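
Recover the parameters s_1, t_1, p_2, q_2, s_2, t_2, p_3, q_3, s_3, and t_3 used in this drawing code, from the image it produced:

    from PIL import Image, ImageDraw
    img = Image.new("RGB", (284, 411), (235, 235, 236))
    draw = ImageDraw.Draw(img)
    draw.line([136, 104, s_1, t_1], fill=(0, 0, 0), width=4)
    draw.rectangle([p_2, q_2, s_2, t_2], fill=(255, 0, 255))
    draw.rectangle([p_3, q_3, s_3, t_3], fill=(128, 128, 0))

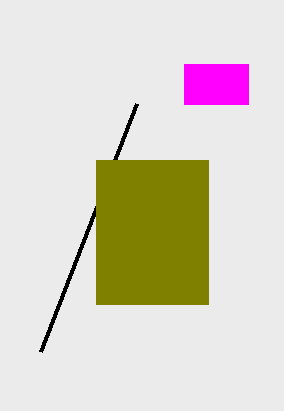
s_1 = 40
t_1 = 352
p_2 = 184
q_2 = 64
s_2 = 248
t_2 = 104
p_3 = 96
q_3 = 160
s_3 = 208
t_3 = 304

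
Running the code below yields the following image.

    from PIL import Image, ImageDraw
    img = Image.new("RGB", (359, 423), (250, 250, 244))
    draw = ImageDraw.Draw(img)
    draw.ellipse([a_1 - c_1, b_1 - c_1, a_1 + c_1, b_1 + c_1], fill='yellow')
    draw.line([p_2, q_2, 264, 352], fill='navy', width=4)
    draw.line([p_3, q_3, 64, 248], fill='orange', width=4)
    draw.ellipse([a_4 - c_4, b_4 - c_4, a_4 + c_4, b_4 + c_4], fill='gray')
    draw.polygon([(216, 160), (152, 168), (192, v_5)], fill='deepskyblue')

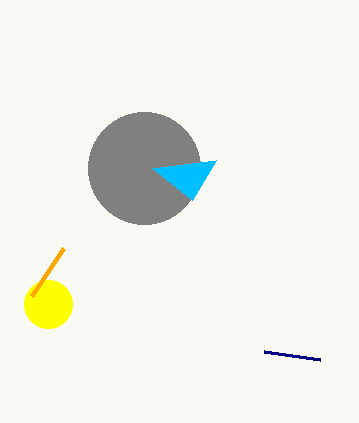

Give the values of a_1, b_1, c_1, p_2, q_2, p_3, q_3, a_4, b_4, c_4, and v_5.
a_1 = 48
b_1 = 304
c_1 = 24
p_2 = 320
q_2 = 360
p_3 = 32
q_3 = 296
a_4 = 144
b_4 = 168
c_4 = 56
v_5 = 200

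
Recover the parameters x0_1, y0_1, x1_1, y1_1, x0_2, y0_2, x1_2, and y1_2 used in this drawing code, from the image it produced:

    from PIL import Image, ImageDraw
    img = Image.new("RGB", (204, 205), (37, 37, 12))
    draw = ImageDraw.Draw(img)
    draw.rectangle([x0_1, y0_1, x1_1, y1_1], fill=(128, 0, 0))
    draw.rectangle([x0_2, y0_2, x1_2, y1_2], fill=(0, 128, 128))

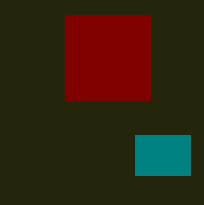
x0_1 = 65; y0_1 = 15; x1_1 = 150; y1_1 = 100; x0_2 = 135; y0_2 = 135; x1_2 = 190; y1_2 = 175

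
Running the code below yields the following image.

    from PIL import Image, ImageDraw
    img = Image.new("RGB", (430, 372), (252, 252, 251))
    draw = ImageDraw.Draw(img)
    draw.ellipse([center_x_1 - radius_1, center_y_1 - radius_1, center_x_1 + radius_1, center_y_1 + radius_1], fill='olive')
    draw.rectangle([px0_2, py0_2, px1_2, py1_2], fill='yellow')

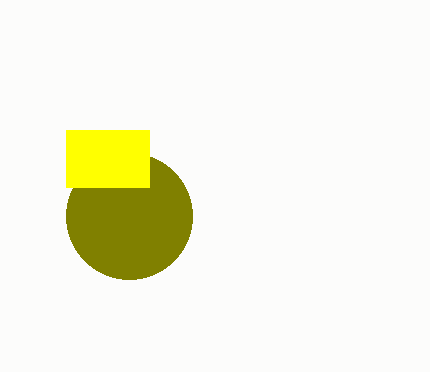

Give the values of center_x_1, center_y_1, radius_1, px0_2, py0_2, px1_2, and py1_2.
center_x_1 = 129; center_y_1 = 216; radius_1 = 63; px0_2 = 66; py0_2 = 130; px1_2 = 149; py1_2 = 187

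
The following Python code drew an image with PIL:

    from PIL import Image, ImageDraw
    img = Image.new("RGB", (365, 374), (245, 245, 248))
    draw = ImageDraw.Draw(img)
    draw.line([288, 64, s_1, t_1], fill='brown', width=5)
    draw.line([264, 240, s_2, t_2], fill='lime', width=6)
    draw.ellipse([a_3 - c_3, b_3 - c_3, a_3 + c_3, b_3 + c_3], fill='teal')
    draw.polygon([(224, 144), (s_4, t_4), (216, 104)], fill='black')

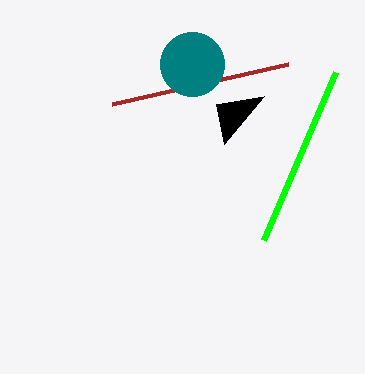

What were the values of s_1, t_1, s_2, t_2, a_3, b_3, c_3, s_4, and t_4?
s_1 = 112
t_1 = 104
s_2 = 336
t_2 = 72
a_3 = 192
b_3 = 64
c_3 = 32
s_4 = 264
t_4 = 96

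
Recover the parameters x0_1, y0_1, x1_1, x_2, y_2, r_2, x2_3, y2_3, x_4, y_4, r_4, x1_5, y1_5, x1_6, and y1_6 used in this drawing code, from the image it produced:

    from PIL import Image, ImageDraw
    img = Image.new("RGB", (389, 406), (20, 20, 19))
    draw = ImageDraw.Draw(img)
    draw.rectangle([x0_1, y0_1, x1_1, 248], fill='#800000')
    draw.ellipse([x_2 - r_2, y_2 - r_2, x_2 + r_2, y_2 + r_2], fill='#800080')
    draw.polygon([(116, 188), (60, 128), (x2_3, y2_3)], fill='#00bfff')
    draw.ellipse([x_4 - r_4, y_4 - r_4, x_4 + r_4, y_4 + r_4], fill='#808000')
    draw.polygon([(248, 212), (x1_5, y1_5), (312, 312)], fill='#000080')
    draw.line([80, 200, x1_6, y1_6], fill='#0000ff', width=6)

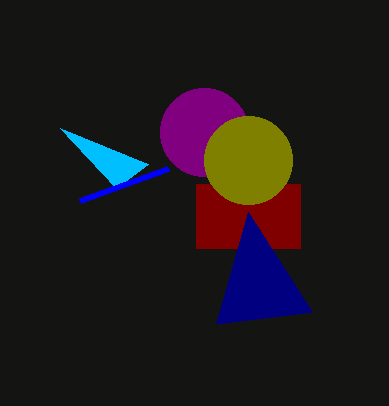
x0_1 = 196
y0_1 = 184
x1_1 = 300
x_2 = 204
y_2 = 132
r_2 = 44
x2_3 = 148
y2_3 = 164
x_4 = 248
y_4 = 160
r_4 = 44
x1_5 = 216
y1_5 = 324
x1_6 = 168
y1_6 = 168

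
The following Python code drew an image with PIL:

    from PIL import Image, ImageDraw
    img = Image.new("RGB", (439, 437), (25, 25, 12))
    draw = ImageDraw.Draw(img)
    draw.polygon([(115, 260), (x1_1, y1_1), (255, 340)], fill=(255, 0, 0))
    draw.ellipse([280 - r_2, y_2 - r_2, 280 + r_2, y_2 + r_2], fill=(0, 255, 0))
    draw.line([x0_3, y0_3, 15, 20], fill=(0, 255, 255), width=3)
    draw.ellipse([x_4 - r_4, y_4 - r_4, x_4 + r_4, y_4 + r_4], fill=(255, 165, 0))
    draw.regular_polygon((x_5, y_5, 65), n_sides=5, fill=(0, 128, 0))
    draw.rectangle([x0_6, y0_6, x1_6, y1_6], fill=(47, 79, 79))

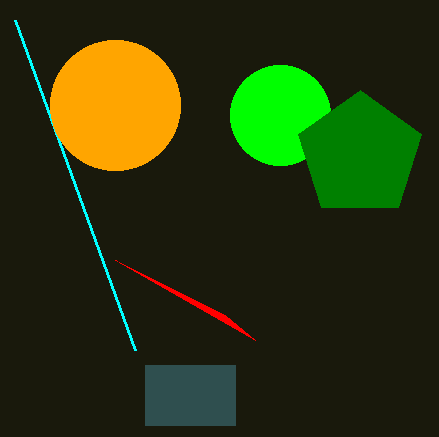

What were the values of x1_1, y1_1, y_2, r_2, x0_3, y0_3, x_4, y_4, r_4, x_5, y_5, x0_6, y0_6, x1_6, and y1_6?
x1_1 = 225
y1_1 = 315
y_2 = 115
r_2 = 50
x0_3 = 135
y0_3 = 350
x_4 = 115
y_4 = 105
r_4 = 65
x_5 = 360
y_5 = 155
x0_6 = 145
y0_6 = 365
x1_6 = 235
y1_6 = 425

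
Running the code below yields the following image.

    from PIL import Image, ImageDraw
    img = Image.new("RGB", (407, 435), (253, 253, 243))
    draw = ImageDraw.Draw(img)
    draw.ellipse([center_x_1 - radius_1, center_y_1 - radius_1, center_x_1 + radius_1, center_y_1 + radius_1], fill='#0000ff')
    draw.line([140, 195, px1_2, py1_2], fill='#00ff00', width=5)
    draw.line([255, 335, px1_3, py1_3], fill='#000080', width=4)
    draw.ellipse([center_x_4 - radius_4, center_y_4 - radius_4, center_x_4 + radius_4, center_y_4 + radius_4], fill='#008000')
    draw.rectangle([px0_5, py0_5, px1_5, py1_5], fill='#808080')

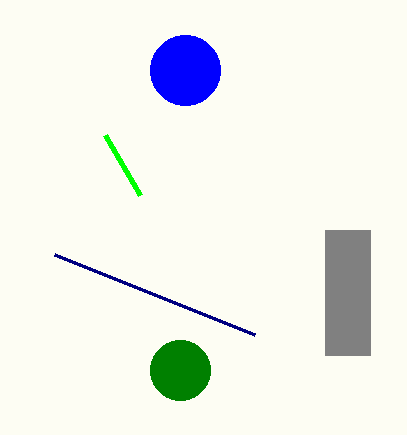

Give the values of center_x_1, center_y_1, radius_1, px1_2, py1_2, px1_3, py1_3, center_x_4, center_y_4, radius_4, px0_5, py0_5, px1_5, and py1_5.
center_x_1 = 185
center_y_1 = 70
radius_1 = 35
px1_2 = 105
py1_2 = 135
px1_3 = 55
py1_3 = 255
center_x_4 = 180
center_y_4 = 370
radius_4 = 30
px0_5 = 325
py0_5 = 230
px1_5 = 370
py1_5 = 355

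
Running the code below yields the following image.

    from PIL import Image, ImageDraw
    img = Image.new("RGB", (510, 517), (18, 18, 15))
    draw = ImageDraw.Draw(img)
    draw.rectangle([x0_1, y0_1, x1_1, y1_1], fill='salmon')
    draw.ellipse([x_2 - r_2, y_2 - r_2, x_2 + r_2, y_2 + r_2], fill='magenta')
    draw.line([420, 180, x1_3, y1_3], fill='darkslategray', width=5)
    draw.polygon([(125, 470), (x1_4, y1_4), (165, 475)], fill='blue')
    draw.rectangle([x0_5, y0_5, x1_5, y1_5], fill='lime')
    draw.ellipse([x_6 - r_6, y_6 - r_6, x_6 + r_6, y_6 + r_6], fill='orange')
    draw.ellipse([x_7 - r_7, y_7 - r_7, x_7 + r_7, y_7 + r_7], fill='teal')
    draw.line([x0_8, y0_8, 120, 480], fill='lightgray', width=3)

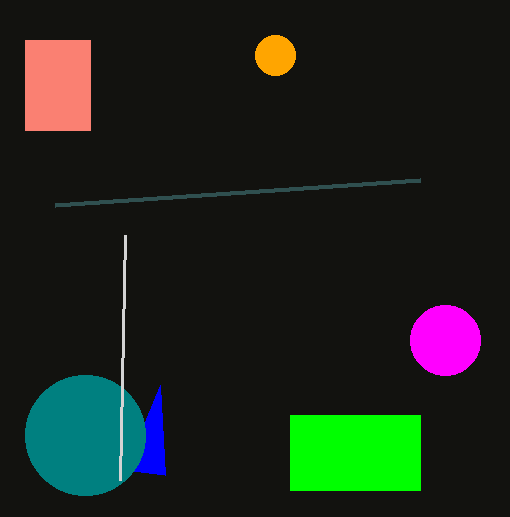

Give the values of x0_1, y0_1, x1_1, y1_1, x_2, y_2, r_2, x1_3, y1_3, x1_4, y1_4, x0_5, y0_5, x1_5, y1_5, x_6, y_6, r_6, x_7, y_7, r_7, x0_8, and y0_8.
x0_1 = 25
y0_1 = 40
x1_1 = 90
y1_1 = 130
x_2 = 445
y_2 = 340
r_2 = 35
x1_3 = 55
y1_3 = 205
x1_4 = 160
y1_4 = 385
x0_5 = 290
y0_5 = 415
x1_5 = 420
y1_5 = 490
x_6 = 275
y_6 = 55
r_6 = 20
x_7 = 85
y_7 = 435
r_7 = 60
x0_8 = 125
y0_8 = 235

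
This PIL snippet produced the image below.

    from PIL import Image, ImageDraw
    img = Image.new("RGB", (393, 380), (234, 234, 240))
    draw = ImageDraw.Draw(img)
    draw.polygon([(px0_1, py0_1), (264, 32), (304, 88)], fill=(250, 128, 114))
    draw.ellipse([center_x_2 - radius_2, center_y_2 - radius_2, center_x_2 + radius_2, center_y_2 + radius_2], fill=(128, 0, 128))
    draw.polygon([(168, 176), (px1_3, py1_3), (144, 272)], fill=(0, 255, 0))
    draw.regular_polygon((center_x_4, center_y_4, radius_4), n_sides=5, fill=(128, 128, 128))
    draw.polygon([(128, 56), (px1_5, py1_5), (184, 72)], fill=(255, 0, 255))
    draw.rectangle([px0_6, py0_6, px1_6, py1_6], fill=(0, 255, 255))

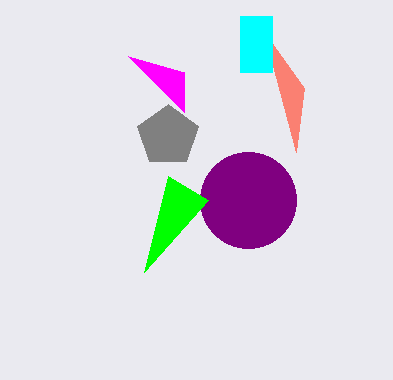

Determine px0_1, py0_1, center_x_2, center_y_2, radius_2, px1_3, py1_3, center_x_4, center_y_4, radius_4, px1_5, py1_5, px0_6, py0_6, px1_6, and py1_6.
px0_1 = 296
py0_1 = 152
center_x_2 = 248
center_y_2 = 200
radius_2 = 48
px1_3 = 208
py1_3 = 200
center_x_4 = 168
center_y_4 = 136
radius_4 = 32
px1_5 = 184
py1_5 = 112
px0_6 = 240
py0_6 = 16
px1_6 = 272
py1_6 = 72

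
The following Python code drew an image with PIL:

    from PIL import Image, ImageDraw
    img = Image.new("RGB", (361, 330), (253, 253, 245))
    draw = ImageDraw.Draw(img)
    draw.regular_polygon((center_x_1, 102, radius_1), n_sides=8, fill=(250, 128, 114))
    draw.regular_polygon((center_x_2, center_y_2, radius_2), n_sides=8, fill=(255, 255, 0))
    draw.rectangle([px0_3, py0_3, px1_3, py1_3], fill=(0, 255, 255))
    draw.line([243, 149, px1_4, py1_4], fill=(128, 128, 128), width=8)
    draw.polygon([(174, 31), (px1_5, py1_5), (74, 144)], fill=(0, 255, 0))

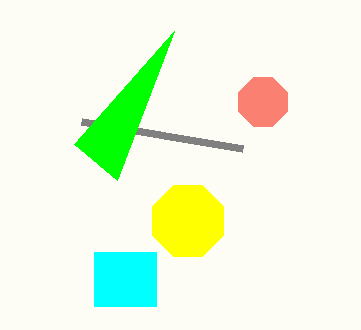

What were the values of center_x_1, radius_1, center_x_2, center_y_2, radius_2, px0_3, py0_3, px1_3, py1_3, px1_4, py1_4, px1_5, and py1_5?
center_x_1 = 263; radius_1 = 26; center_x_2 = 188; center_y_2 = 221; radius_2 = 38; px0_3 = 94; py0_3 = 252; px1_3 = 156; py1_3 = 306; px1_4 = 82; py1_4 = 122; px1_5 = 117; py1_5 = 180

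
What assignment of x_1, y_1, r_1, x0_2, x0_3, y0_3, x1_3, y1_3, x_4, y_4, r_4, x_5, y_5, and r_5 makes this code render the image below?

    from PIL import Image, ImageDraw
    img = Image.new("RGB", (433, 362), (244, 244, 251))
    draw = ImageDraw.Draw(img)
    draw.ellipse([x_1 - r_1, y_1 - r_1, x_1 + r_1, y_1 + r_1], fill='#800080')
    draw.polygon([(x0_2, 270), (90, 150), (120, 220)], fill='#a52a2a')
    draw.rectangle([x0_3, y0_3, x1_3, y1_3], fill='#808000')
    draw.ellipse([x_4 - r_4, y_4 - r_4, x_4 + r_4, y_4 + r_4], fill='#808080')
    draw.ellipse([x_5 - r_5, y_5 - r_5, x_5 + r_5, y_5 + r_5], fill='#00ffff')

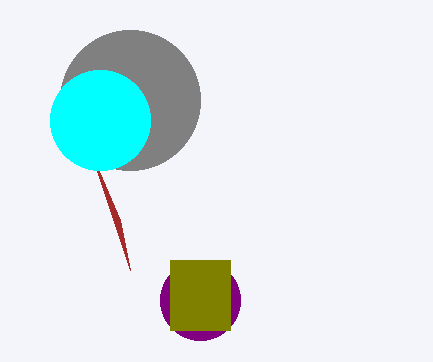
x_1 = 200; y_1 = 300; r_1 = 40; x0_2 = 130; x0_3 = 170; y0_3 = 260; x1_3 = 230; y1_3 = 330; x_4 = 130; y_4 = 100; r_4 = 70; x_5 = 100; y_5 = 120; r_5 = 50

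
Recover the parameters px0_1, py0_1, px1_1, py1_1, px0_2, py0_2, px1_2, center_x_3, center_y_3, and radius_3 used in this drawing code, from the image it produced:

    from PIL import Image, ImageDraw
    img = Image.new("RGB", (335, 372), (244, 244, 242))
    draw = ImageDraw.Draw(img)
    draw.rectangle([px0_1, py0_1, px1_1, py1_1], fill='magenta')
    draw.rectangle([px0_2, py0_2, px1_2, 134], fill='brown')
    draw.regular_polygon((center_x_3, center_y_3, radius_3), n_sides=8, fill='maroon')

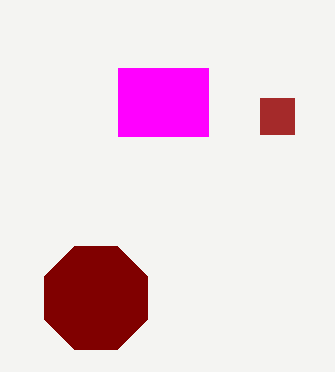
px0_1 = 118, py0_1 = 68, px1_1 = 208, py1_1 = 136, px0_2 = 260, py0_2 = 98, px1_2 = 294, center_x_3 = 96, center_y_3 = 298, radius_3 = 56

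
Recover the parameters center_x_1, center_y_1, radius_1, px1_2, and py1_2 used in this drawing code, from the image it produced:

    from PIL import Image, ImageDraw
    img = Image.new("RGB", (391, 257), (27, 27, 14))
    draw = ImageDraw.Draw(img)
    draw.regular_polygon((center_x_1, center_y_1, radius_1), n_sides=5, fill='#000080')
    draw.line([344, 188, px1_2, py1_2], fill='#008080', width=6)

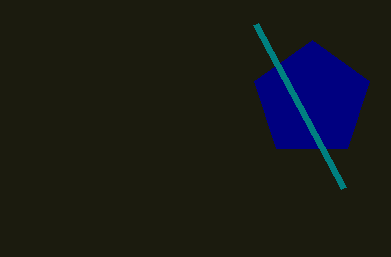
center_x_1 = 312, center_y_1 = 100, radius_1 = 60, px1_2 = 256, py1_2 = 24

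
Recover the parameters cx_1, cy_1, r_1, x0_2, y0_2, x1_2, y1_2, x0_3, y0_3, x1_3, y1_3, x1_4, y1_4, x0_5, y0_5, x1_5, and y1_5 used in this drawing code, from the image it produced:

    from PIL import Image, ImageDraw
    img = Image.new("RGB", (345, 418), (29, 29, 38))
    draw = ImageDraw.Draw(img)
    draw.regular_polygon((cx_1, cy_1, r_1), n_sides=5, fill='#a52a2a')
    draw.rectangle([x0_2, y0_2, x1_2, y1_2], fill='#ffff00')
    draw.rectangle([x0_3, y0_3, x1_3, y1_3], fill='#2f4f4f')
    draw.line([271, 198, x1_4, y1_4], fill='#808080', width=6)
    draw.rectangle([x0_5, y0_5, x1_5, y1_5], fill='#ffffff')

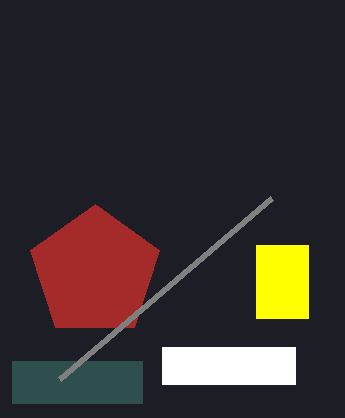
cx_1 = 95, cy_1 = 272, r_1 = 68, x0_2 = 256, y0_2 = 245, x1_2 = 308, y1_2 = 318, x0_3 = 12, y0_3 = 361, x1_3 = 142, y1_3 = 403, x1_4 = 59, y1_4 = 379, x0_5 = 162, y0_5 = 347, x1_5 = 295, y1_5 = 384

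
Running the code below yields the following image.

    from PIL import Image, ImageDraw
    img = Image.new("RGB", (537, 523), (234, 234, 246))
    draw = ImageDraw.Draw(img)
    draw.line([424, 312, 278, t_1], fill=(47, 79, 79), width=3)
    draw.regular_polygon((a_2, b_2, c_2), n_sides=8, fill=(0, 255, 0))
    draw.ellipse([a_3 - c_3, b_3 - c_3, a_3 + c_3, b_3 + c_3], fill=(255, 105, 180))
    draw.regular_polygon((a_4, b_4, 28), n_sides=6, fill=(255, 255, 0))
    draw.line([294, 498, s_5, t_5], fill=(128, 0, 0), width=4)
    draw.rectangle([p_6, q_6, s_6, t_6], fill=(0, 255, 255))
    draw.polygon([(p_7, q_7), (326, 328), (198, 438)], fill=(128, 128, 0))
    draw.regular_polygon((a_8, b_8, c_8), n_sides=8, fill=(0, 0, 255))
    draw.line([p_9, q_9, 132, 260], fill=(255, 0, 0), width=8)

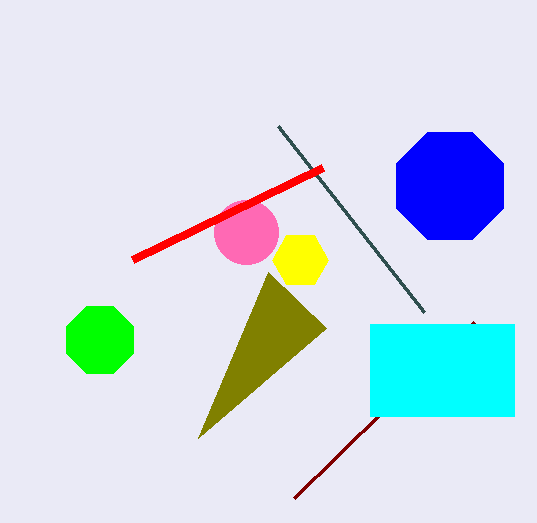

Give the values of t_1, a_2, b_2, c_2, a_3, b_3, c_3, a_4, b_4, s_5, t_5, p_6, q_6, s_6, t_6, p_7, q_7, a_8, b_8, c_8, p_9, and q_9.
t_1 = 126
a_2 = 100
b_2 = 340
c_2 = 36
a_3 = 246
b_3 = 232
c_3 = 32
a_4 = 300
b_4 = 260
s_5 = 474
t_5 = 322
p_6 = 370
q_6 = 324
s_6 = 514
t_6 = 416
p_7 = 268
q_7 = 272
a_8 = 450
b_8 = 186
c_8 = 58
p_9 = 322
q_9 = 168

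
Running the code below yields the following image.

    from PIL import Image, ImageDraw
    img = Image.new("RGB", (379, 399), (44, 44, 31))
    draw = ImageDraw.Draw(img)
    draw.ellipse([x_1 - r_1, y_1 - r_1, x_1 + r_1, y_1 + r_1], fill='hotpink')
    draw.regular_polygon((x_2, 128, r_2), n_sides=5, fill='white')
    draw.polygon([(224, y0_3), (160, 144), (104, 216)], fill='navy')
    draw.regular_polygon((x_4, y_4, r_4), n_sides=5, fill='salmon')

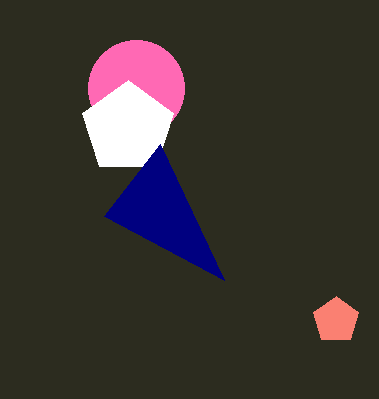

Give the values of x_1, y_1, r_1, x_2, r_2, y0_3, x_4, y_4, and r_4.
x_1 = 136, y_1 = 88, r_1 = 48, x_2 = 128, r_2 = 48, y0_3 = 280, x_4 = 336, y_4 = 320, r_4 = 24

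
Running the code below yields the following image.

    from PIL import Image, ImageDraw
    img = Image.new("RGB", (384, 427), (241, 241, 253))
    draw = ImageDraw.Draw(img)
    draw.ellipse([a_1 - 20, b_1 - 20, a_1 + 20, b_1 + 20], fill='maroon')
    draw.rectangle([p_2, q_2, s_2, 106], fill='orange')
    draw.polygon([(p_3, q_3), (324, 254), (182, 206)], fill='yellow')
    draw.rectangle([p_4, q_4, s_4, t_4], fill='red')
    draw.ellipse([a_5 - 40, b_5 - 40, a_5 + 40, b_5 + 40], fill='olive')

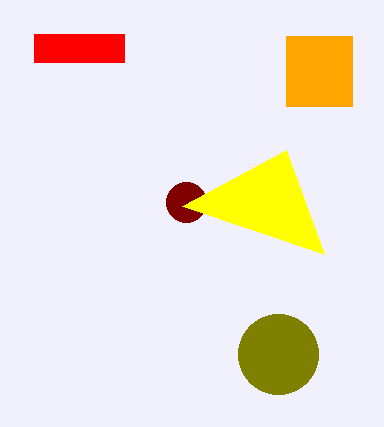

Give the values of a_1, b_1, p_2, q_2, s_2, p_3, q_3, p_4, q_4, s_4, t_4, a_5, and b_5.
a_1 = 186; b_1 = 202; p_2 = 286; q_2 = 36; s_2 = 352; p_3 = 286; q_3 = 150; p_4 = 34; q_4 = 34; s_4 = 124; t_4 = 62; a_5 = 278; b_5 = 354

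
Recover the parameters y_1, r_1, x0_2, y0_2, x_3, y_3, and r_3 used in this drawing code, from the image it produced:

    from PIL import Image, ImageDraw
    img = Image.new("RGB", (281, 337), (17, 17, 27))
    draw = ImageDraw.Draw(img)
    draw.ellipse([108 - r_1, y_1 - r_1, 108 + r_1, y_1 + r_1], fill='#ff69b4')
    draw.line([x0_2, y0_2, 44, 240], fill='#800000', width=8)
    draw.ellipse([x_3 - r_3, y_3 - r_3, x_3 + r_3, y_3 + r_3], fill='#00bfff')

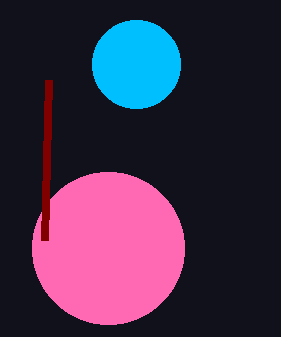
y_1 = 248; r_1 = 76; x0_2 = 48; y0_2 = 80; x_3 = 136; y_3 = 64; r_3 = 44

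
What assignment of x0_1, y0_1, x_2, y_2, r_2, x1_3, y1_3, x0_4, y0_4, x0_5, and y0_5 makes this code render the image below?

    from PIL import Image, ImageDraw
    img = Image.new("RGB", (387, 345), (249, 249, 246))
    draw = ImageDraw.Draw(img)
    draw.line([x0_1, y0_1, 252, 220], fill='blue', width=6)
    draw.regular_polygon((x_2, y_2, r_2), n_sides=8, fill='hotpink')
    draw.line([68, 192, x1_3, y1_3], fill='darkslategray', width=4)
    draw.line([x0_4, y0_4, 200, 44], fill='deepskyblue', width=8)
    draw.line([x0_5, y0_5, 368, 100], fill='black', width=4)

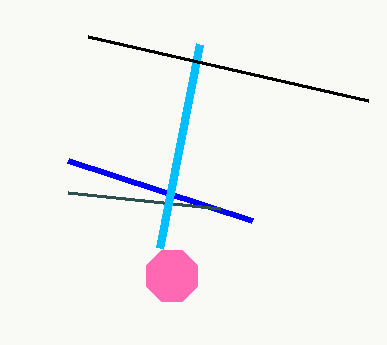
x0_1 = 68, y0_1 = 160, x_2 = 172, y_2 = 276, r_2 = 28, x1_3 = 220, y1_3 = 208, x0_4 = 160, y0_4 = 248, x0_5 = 88, y0_5 = 36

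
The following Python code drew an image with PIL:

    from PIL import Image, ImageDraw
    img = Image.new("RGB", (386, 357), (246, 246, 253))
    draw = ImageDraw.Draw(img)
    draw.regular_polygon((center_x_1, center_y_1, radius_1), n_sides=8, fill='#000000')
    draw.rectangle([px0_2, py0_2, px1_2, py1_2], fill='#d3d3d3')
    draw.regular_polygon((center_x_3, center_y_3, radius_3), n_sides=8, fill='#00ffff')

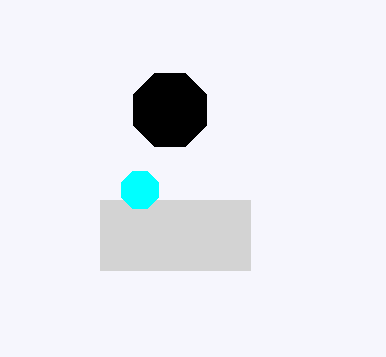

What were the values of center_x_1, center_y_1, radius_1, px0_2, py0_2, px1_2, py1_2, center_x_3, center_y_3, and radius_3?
center_x_1 = 170; center_y_1 = 110; radius_1 = 40; px0_2 = 100; py0_2 = 200; px1_2 = 250; py1_2 = 270; center_x_3 = 140; center_y_3 = 190; radius_3 = 20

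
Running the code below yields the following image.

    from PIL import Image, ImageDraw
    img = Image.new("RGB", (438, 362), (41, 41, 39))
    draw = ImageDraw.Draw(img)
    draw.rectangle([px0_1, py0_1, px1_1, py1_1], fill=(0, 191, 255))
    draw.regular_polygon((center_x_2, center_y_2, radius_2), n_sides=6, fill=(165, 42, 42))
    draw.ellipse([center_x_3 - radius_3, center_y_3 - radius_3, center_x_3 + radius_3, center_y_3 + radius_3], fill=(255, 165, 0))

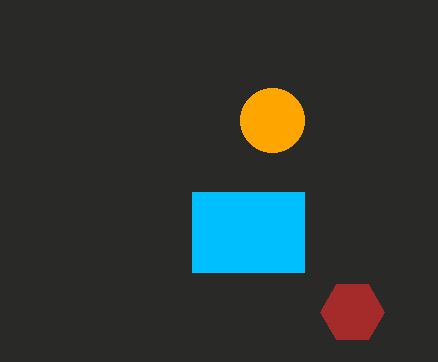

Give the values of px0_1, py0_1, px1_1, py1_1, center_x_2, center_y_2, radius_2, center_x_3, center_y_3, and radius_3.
px0_1 = 192; py0_1 = 192; px1_1 = 304; py1_1 = 272; center_x_2 = 352; center_y_2 = 312; radius_2 = 32; center_x_3 = 272; center_y_3 = 120; radius_3 = 32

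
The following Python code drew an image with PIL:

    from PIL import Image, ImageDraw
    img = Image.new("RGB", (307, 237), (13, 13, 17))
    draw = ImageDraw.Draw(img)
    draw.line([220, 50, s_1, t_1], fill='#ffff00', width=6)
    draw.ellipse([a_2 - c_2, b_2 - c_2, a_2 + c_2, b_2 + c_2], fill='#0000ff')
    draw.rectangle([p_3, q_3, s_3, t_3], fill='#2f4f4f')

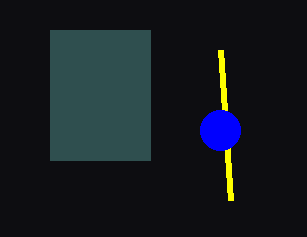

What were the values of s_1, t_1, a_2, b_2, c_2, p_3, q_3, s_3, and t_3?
s_1 = 230; t_1 = 200; a_2 = 220; b_2 = 130; c_2 = 20; p_3 = 50; q_3 = 30; s_3 = 150; t_3 = 160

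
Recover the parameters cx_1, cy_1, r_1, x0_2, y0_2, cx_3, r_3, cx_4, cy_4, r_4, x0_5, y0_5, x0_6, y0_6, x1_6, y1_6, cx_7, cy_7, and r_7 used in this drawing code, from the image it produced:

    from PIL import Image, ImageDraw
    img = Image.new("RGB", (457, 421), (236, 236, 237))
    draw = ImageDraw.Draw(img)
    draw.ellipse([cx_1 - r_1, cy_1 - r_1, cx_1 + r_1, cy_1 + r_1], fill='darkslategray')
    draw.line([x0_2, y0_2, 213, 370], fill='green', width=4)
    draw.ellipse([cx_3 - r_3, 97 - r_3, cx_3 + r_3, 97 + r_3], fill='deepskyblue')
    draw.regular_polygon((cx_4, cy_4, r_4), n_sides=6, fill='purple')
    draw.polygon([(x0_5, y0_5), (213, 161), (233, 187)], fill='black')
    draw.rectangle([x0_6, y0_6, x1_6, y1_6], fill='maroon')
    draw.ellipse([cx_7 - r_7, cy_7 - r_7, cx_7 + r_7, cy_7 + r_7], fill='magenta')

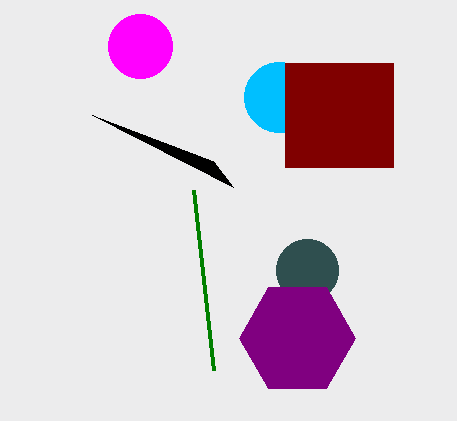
cx_1 = 307
cy_1 = 270
r_1 = 31
x0_2 = 193
y0_2 = 190
cx_3 = 279
r_3 = 35
cx_4 = 297
cy_4 = 338
r_4 = 58
x0_5 = 92
y0_5 = 115
x0_6 = 285
y0_6 = 63
x1_6 = 393
y1_6 = 167
cx_7 = 140
cy_7 = 46
r_7 = 32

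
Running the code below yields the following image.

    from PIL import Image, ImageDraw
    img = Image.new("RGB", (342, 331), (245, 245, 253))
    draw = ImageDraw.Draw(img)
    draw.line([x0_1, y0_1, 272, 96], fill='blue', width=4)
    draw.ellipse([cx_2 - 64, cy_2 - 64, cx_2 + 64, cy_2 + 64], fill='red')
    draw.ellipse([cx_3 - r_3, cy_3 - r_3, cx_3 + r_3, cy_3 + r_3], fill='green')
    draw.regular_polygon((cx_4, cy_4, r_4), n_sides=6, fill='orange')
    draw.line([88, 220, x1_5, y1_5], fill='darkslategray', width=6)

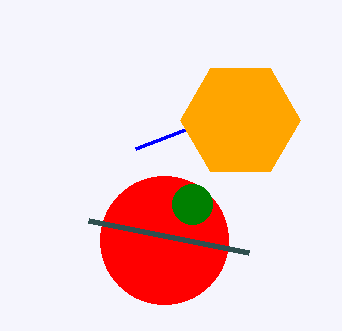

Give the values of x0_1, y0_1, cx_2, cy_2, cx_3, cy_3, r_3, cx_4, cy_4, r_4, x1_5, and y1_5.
x0_1 = 136; y0_1 = 148; cx_2 = 164; cy_2 = 240; cx_3 = 192; cy_3 = 204; r_3 = 20; cx_4 = 240; cy_4 = 120; r_4 = 60; x1_5 = 248; y1_5 = 252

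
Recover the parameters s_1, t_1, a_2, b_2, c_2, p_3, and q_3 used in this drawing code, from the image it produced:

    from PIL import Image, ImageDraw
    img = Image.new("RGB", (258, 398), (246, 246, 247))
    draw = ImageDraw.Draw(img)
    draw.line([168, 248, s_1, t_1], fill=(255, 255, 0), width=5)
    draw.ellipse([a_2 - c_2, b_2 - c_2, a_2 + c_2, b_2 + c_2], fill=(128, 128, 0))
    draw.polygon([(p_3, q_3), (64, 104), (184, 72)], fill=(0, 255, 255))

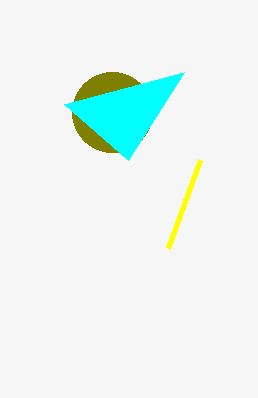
s_1 = 200
t_1 = 160
a_2 = 112
b_2 = 112
c_2 = 40
p_3 = 128
q_3 = 160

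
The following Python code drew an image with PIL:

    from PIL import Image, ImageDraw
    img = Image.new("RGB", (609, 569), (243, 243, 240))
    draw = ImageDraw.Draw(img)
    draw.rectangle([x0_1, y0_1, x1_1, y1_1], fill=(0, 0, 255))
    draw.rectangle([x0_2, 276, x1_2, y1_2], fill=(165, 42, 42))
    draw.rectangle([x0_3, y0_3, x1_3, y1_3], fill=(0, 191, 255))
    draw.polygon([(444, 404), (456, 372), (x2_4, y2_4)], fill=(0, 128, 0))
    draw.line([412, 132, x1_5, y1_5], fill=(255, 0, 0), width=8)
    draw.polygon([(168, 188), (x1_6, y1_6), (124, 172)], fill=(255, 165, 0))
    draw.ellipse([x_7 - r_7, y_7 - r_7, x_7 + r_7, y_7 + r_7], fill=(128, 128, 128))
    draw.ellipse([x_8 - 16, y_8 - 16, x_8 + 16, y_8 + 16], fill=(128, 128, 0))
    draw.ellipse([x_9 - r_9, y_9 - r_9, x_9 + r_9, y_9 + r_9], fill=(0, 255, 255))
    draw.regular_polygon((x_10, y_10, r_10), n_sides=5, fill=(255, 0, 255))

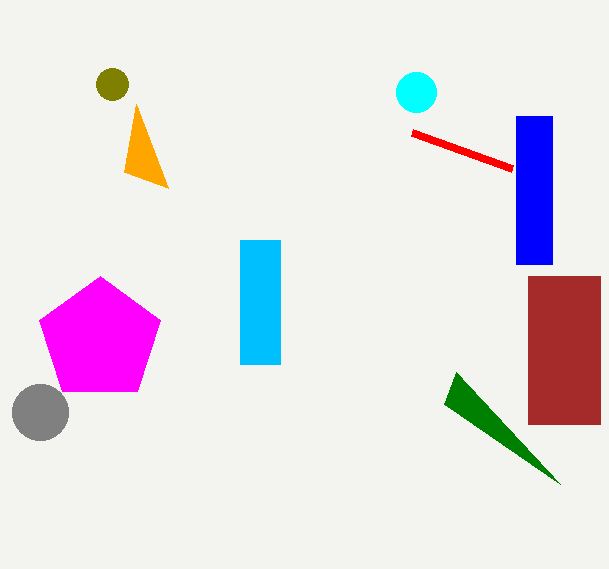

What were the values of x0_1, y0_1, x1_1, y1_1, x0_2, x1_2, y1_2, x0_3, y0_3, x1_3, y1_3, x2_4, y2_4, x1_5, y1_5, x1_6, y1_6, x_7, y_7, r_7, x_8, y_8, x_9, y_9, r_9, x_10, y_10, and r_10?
x0_1 = 516, y0_1 = 116, x1_1 = 552, y1_1 = 264, x0_2 = 528, x1_2 = 600, y1_2 = 424, x0_3 = 240, y0_3 = 240, x1_3 = 280, y1_3 = 364, x2_4 = 560, y2_4 = 484, x1_5 = 512, y1_5 = 168, x1_6 = 136, y1_6 = 104, x_7 = 40, y_7 = 412, r_7 = 28, x_8 = 112, y_8 = 84, x_9 = 416, y_9 = 92, r_9 = 20, x_10 = 100, y_10 = 340, r_10 = 64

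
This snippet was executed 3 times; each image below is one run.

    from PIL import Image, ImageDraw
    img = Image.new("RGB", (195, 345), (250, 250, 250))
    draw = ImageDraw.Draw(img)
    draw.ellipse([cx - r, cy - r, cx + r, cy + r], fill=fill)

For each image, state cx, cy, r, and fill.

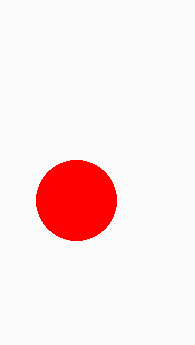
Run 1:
cx = 76, cy = 200, r = 40, fill = 'red'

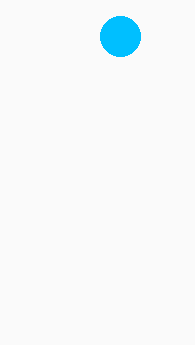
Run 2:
cx = 120; cy = 36; r = 20; fill = 'deepskyblue'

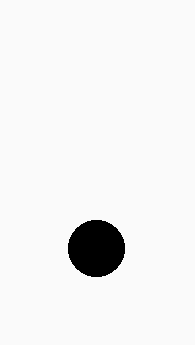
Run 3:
cx = 96
cy = 248
r = 28
fill = 'black'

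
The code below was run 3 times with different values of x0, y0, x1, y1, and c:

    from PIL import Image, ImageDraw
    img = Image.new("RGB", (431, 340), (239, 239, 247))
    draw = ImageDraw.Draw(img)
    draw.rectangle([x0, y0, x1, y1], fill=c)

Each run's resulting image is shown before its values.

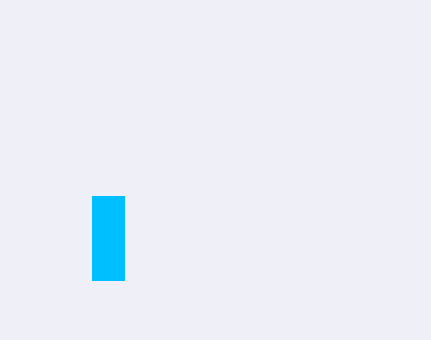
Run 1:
x0 = 92, y0 = 196, x1 = 124, y1 = 280, c = 'deepskyblue'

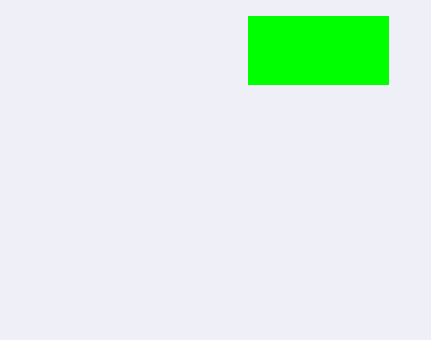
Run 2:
x0 = 248, y0 = 16, x1 = 388, y1 = 84, c = 'lime'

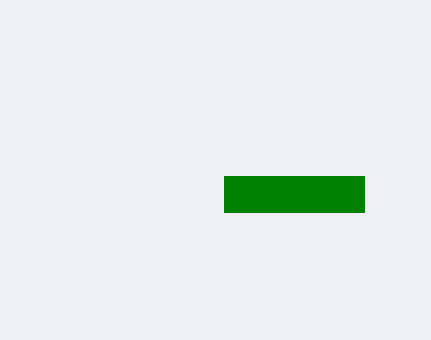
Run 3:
x0 = 224
y0 = 176
x1 = 364
y1 = 212
c = 'green'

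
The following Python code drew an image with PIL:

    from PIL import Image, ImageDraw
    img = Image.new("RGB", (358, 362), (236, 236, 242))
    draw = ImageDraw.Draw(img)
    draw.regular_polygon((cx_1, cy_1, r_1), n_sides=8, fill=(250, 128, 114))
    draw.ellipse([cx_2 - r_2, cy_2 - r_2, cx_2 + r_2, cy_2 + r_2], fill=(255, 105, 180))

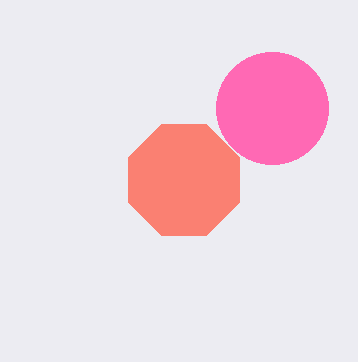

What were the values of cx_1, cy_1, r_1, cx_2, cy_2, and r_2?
cx_1 = 184; cy_1 = 180; r_1 = 60; cx_2 = 272; cy_2 = 108; r_2 = 56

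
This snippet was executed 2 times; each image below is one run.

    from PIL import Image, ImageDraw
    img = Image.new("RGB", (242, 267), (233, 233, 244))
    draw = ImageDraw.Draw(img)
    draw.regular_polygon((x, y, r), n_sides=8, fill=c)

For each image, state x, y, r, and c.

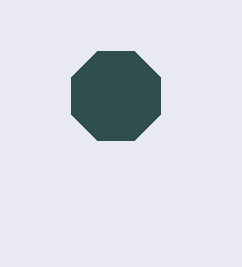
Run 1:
x = 116
y = 96
r = 48
c = 'darkslategray'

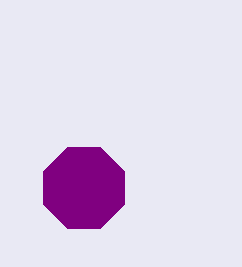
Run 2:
x = 84; y = 188; r = 44; c = 'purple'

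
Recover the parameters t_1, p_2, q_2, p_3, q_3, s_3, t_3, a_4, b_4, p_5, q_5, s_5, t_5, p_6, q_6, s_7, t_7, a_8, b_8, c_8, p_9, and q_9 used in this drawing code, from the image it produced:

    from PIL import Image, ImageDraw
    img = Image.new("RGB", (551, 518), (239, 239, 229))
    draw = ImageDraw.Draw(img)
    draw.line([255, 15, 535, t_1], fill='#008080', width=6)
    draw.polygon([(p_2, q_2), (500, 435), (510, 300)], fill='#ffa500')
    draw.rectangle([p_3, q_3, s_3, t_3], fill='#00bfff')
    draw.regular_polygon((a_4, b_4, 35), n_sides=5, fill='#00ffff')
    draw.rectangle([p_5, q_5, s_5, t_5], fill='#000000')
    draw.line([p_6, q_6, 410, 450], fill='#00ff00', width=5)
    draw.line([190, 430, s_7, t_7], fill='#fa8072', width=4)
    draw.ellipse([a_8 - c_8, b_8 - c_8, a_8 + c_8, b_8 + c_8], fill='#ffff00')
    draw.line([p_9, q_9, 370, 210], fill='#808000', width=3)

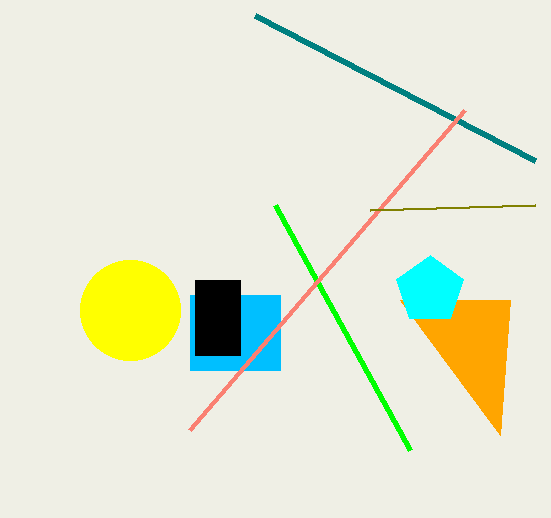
t_1 = 160; p_2 = 400; q_2 = 300; p_3 = 190; q_3 = 295; s_3 = 280; t_3 = 370; a_4 = 430; b_4 = 290; p_5 = 195; q_5 = 280; s_5 = 240; t_5 = 355; p_6 = 275; q_6 = 205; s_7 = 465; t_7 = 110; a_8 = 130; b_8 = 310; c_8 = 50; p_9 = 535; q_9 = 205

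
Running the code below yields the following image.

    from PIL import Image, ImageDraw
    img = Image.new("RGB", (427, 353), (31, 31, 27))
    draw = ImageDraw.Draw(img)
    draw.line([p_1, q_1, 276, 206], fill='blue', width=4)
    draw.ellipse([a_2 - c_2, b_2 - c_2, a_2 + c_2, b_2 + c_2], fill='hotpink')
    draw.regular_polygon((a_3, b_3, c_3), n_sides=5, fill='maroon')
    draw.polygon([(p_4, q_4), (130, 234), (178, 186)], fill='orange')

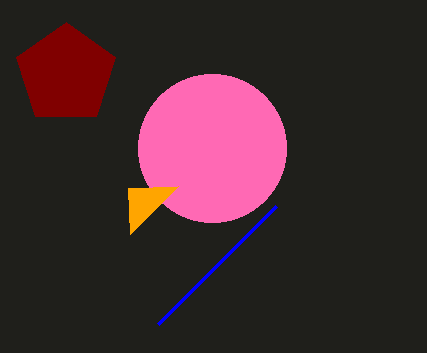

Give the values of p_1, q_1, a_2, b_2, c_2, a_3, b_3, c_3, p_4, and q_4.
p_1 = 158
q_1 = 324
a_2 = 212
b_2 = 148
c_2 = 74
a_3 = 66
b_3 = 74
c_3 = 52
p_4 = 128
q_4 = 188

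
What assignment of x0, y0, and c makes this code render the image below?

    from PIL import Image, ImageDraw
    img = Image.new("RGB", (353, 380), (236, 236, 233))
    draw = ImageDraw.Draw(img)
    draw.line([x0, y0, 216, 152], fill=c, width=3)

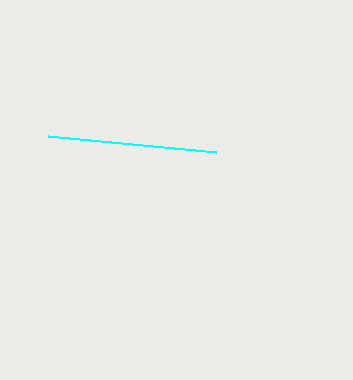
x0 = 48
y0 = 136
c = 'cyan'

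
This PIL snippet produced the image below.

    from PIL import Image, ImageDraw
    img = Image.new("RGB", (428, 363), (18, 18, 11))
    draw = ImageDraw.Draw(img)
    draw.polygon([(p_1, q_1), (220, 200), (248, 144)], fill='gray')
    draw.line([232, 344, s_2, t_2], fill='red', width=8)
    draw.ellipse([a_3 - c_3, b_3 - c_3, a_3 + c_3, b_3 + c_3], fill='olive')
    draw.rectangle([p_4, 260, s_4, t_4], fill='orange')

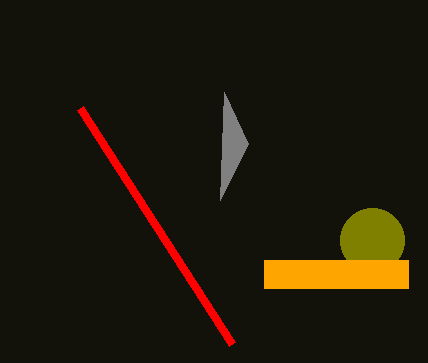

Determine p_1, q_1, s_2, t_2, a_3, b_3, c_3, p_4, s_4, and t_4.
p_1 = 224
q_1 = 92
s_2 = 80
t_2 = 108
a_3 = 372
b_3 = 240
c_3 = 32
p_4 = 264
s_4 = 408
t_4 = 288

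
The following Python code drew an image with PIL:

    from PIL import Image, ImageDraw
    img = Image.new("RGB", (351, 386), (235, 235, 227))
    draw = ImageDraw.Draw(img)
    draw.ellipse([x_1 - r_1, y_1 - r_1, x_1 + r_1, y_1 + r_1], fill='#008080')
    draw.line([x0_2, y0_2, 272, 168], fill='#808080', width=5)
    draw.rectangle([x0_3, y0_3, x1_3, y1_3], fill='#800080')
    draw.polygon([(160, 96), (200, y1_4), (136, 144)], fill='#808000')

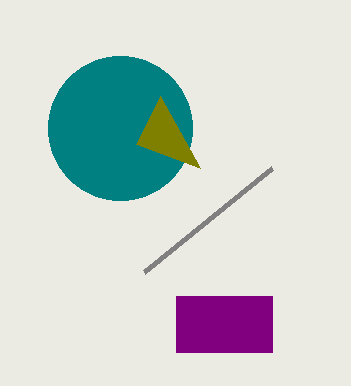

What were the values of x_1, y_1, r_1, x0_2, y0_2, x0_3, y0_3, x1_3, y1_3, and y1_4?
x_1 = 120; y_1 = 128; r_1 = 72; x0_2 = 144; y0_2 = 272; x0_3 = 176; y0_3 = 296; x1_3 = 272; y1_3 = 352; y1_4 = 168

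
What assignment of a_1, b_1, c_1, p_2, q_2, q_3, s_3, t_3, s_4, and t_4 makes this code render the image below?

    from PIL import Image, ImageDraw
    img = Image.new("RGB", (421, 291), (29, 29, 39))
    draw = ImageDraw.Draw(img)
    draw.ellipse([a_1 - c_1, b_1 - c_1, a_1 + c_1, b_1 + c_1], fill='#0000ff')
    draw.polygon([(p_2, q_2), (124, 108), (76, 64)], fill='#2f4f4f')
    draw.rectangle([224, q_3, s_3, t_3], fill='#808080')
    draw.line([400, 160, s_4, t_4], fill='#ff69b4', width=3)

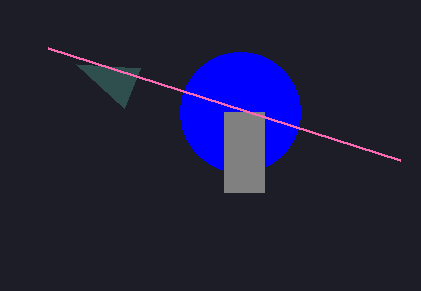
a_1 = 240, b_1 = 112, c_1 = 60, p_2 = 140, q_2 = 68, q_3 = 112, s_3 = 264, t_3 = 192, s_4 = 48, t_4 = 48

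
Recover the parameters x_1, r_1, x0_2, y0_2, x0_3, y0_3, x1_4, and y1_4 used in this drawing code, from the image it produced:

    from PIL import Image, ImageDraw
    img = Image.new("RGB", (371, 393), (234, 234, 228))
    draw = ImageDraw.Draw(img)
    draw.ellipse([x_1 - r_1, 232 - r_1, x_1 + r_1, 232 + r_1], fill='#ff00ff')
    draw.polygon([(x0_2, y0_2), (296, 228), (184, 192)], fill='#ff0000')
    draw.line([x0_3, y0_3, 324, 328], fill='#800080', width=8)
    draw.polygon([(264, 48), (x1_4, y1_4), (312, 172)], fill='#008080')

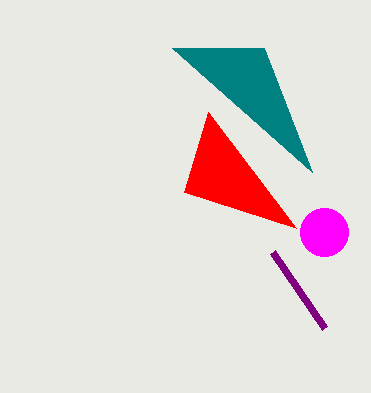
x_1 = 324
r_1 = 24
x0_2 = 208
y0_2 = 112
x0_3 = 272
y0_3 = 252
x1_4 = 172
y1_4 = 48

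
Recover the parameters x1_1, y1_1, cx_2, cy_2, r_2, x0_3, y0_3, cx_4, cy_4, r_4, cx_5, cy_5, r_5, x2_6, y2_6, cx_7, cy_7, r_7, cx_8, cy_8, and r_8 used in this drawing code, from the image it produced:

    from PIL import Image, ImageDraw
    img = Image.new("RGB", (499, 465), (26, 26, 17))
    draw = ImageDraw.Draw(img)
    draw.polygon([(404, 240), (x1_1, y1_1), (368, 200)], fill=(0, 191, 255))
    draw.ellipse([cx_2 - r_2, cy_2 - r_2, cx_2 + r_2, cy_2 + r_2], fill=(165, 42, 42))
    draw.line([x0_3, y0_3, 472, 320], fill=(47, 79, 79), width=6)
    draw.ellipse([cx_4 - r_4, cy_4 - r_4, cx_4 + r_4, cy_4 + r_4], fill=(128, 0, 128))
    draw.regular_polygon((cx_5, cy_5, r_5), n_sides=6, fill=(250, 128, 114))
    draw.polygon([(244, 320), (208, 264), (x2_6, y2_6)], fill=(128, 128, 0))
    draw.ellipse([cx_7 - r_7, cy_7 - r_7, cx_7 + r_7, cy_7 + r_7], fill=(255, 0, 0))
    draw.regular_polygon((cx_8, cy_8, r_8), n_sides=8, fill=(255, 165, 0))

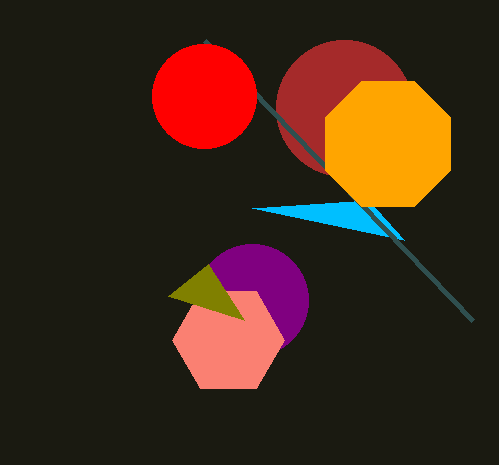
x1_1 = 252; y1_1 = 208; cx_2 = 344; cy_2 = 108; r_2 = 68; x0_3 = 204; y0_3 = 40; cx_4 = 252; cy_4 = 300; r_4 = 56; cx_5 = 228; cy_5 = 340; r_5 = 56; x2_6 = 168; y2_6 = 296; cx_7 = 204; cy_7 = 96; r_7 = 52; cx_8 = 388; cy_8 = 144; r_8 = 68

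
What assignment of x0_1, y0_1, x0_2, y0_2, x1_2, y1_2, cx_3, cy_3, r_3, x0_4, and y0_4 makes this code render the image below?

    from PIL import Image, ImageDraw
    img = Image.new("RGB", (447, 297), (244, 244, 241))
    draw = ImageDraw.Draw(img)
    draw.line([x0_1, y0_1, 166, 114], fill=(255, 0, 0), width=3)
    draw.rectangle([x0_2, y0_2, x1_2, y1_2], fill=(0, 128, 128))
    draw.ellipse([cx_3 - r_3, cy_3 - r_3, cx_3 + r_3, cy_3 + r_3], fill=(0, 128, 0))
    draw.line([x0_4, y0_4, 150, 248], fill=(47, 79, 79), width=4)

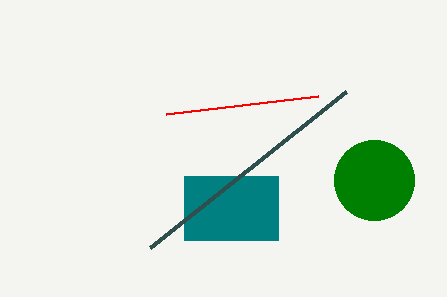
x0_1 = 318, y0_1 = 96, x0_2 = 184, y0_2 = 176, x1_2 = 278, y1_2 = 240, cx_3 = 374, cy_3 = 180, r_3 = 40, x0_4 = 346, y0_4 = 92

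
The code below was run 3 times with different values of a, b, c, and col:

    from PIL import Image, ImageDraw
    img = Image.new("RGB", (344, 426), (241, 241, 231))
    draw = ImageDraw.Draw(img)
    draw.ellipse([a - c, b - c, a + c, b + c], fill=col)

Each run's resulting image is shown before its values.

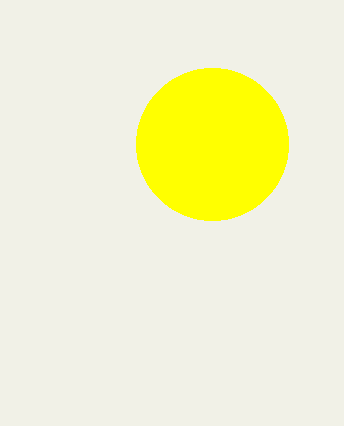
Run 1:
a = 212; b = 144; c = 76; col = 'yellow'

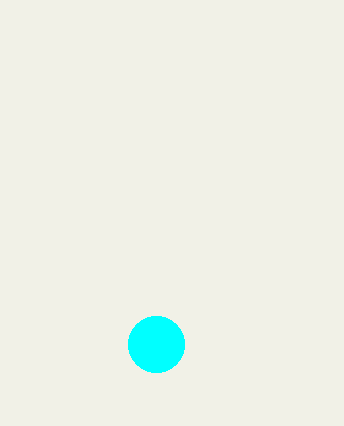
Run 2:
a = 156; b = 344; c = 28; col = 'cyan'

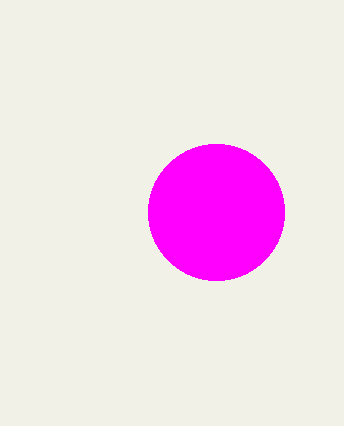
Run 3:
a = 216
b = 212
c = 68
col = 'magenta'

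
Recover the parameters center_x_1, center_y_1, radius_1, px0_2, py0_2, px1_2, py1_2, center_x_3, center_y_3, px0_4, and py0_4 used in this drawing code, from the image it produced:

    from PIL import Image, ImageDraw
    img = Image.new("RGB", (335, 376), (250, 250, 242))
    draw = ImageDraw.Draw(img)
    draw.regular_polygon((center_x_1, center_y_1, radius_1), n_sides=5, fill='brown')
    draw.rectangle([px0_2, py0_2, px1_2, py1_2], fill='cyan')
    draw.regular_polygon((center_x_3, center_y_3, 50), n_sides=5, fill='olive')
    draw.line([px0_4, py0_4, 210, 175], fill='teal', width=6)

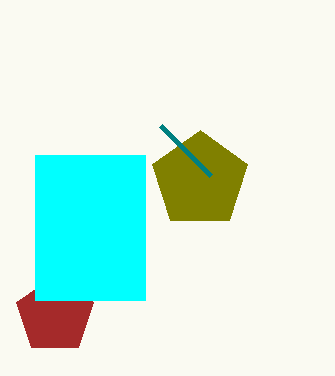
center_x_1 = 55; center_y_1 = 315; radius_1 = 40; px0_2 = 35; py0_2 = 155; px1_2 = 145; py1_2 = 300; center_x_3 = 200; center_y_3 = 180; px0_4 = 160; py0_4 = 125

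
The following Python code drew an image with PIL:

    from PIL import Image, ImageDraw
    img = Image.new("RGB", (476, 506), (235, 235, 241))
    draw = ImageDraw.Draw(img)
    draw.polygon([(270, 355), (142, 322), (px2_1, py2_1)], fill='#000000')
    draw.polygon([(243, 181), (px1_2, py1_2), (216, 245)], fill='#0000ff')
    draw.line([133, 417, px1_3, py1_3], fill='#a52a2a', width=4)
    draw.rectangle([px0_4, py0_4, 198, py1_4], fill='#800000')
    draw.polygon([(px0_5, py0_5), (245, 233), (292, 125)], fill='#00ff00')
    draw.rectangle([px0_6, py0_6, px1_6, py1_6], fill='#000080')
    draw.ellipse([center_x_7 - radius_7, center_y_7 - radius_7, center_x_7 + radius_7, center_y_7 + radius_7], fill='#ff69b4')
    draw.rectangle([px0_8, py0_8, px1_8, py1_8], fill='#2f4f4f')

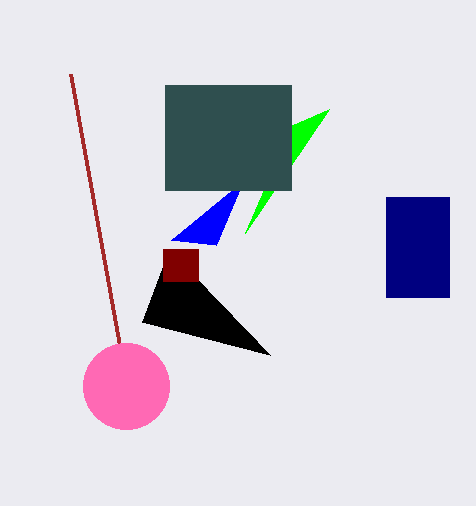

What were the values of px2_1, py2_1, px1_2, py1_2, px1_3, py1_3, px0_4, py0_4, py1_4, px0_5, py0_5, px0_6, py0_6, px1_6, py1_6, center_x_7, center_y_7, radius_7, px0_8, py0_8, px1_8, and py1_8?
px2_1 = 169
py2_1 = 250
px1_2 = 171
py1_2 = 240
px1_3 = 71
py1_3 = 74
px0_4 = 163
py0_4 = 249
py1_4 = 281
px0_5 = 329
py0_5 = 109
px0_6 = 386
py0_6 = 197
px1_6 = 449
py1_6 = 297
center_x_7 = 126
center_y_7 = 386
radius_7 = 43
px0_8 = 165
py0_8 = 85
px1_8 = 291
py1_8 = 190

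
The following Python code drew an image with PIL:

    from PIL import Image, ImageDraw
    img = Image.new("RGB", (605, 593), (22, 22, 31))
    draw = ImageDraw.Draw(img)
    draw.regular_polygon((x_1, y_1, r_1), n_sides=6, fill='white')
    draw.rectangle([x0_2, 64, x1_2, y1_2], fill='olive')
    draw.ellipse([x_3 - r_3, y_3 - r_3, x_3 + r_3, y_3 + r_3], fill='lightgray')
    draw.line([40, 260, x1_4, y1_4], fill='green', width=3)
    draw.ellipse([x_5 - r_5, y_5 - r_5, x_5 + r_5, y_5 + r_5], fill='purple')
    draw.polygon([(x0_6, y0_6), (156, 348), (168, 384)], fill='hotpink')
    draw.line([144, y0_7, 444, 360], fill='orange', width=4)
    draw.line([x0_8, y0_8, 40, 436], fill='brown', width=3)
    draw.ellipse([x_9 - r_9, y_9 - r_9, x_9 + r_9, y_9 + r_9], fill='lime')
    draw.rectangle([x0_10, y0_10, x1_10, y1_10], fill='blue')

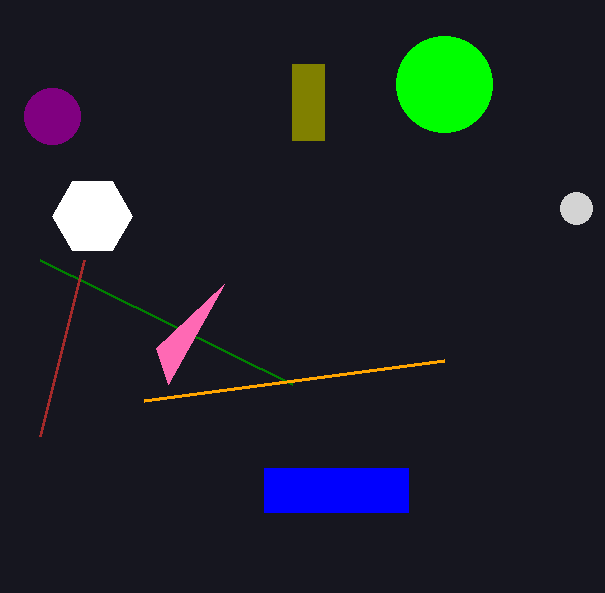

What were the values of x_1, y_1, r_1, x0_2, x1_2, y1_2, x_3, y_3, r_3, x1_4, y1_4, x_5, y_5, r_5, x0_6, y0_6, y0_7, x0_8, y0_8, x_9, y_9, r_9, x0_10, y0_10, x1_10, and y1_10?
x_1 = 92
y_1 = 216
r_1 = 40
x0_2 = 292
x1_2 = 324
y1_2 = 140
x_3 = 576
y_3 = 208
r_3 = 16
x1_4 = 292
y1_4 = 384
x_5 = 52
y_5 = 116
r_5 = 28
x0_6 = 224
y0_6 = 284
y0_7 = 400
x0_8 = 84
y0_8 = 260
x_9 = 444
y_9 = 84
r_9 = 48
x0_10 = 264
y0_10 = 468
x1_10 = 408
y1_10 = 512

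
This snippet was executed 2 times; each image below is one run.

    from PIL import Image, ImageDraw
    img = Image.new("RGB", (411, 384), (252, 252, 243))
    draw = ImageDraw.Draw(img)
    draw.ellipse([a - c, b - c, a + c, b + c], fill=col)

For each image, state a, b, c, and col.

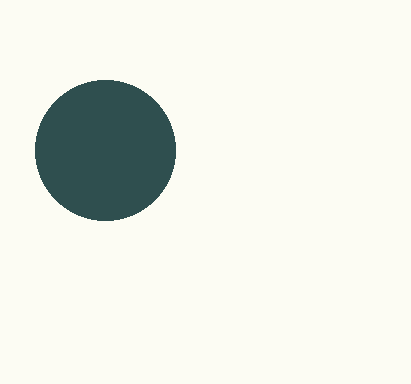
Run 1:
a = 105
b = 150
c = 70
col = 'darkslategray'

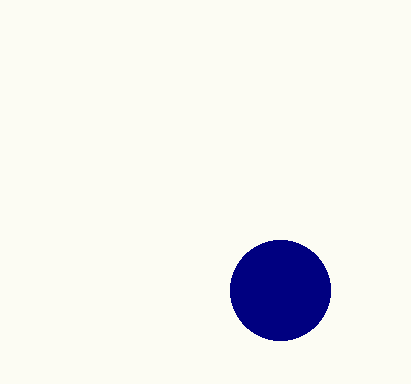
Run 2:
a = 280; b = 290; c = 50; col = 'navy'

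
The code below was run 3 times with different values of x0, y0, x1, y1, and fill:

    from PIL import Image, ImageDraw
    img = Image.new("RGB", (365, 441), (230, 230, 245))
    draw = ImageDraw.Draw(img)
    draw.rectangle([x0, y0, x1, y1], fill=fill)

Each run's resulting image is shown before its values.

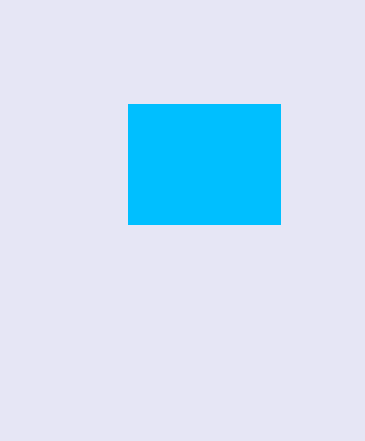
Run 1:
x0 = 128
y0 = 104
x1 = 280
y1 = 224
fill = 'deepskyblue'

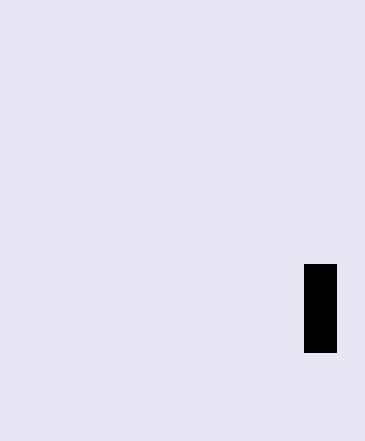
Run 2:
x0 = 304; y0 = 264; x1 = 336; y1 = 352; fill = 'black'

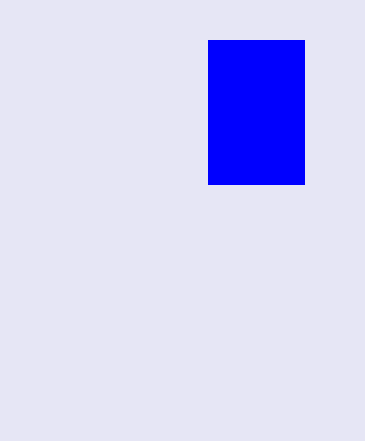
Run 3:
x0 = 208; y0 = 40; x1 = 304; y1 = 184; fill = 'blue'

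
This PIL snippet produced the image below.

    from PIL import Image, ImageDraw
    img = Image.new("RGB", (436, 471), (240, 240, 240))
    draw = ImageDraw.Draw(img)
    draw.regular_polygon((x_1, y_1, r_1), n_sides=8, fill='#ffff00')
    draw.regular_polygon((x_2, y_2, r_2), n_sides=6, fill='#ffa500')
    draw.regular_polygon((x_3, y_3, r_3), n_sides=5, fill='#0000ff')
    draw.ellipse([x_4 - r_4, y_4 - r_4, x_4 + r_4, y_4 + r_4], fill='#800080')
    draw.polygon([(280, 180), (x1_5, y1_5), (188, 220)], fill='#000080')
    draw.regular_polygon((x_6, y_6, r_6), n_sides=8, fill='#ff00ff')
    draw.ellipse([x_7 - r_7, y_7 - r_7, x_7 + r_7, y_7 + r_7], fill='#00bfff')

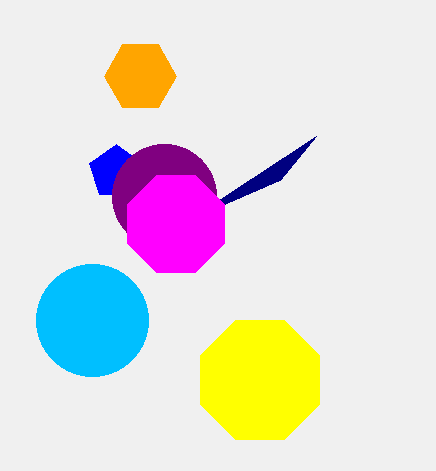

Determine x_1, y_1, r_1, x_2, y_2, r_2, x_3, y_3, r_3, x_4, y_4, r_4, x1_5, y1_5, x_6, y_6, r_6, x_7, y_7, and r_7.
x_1 = 260, y_1 = 380, r_1 = 64, x_2 = 140, y_2 = 76, r_2 = 36, x_3 = 116, y_3 = 172, r_3 = 28, x_4 = 164, y_4 = 196, r_4 = 52, x1_5 = 316, y1_5 = 136, x_6 = 176, y_6 = 224, r_6 = 52, x_7 = 92, y_7 = 320, r_7 = 56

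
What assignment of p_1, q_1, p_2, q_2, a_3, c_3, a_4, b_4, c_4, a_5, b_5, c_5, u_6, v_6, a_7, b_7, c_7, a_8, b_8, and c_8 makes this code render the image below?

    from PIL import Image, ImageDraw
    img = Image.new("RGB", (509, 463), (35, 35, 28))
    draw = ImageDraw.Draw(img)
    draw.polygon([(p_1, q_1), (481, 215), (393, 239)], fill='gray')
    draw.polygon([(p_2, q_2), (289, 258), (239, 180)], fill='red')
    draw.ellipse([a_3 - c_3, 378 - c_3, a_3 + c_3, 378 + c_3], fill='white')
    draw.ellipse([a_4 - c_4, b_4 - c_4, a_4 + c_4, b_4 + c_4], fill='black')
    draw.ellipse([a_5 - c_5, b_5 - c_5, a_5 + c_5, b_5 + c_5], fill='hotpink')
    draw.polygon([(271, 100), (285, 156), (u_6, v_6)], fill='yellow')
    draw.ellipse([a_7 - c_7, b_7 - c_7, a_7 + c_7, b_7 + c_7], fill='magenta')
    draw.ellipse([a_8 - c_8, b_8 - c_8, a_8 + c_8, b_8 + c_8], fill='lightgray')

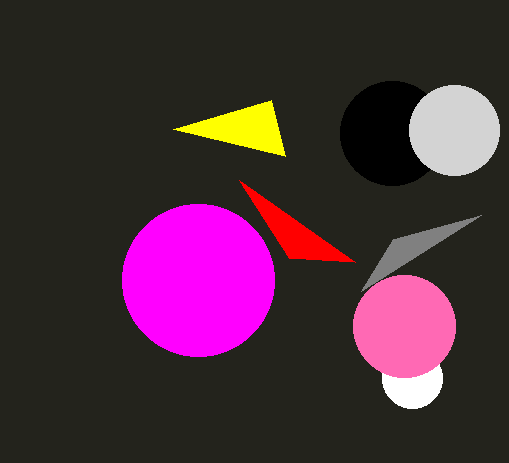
p_1 = 361
q_1 = 291
p_2 = 355
q_2 = 262
a_3 = 412
c_3 = 30
a_4 = 392
b_4 = 133
c_4 = 52
a_5 = 404
b_5 = 326
c_5 = 51
u_6 = 173
v_6 = 129
a_7 = 198
b_7 = 280
c_7 = 76
a_8 = 454
b_8 = 130
c_8 = 45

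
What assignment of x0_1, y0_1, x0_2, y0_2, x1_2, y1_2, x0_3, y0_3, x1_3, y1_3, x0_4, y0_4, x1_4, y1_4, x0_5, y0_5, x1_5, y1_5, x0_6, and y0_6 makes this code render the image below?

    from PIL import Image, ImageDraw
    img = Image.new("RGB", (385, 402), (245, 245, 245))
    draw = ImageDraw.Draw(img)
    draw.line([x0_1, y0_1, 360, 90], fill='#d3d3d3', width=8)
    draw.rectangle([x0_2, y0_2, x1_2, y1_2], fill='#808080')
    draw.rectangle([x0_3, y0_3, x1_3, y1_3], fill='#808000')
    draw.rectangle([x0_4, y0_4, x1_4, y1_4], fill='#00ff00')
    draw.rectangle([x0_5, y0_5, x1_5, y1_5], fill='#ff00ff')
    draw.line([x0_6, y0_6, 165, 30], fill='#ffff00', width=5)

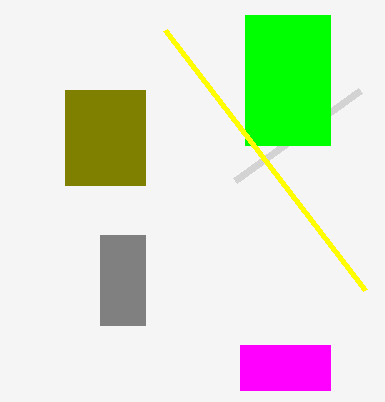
x0_1 = 235
y0_1 = 180
x0_2 = 100
y0_2 = 235
x1_2 = 145
y1_2 = 325
x0_3 = 65
y0_3 = 90
x1_3 = 145
y1_3 = 185
x0_4 = 245
y0_4 = 15
x1_4 = 330
y1_4 = 145
x0_5 = 240
y0_5 = 345
x1_5 = 330
y1_5 = 390
x0_6 = 365
y0_6 = 290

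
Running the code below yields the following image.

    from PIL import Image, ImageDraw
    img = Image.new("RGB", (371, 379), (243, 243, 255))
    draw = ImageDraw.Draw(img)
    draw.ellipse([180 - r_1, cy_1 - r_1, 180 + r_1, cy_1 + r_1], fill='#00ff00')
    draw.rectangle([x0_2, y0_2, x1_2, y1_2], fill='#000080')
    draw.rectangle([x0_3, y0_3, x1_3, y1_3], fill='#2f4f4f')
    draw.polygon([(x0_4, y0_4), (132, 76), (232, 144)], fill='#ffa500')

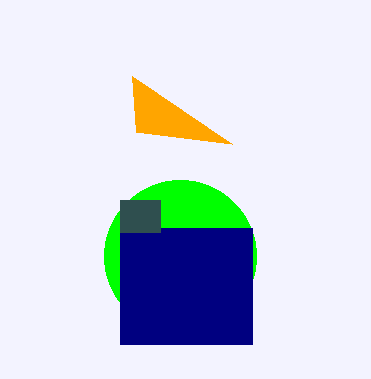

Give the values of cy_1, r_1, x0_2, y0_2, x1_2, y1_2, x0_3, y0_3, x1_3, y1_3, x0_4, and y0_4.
cy_1 = 256; r_1 = 76; x0_2 = 120; y0_2 = 228; x1_2 = 252; y1_2 = 344; x0_3 = 120; y0_3 = 200; x1_3 = 160; y1_3 = 232; x0_4 = 136; y0_4 = 132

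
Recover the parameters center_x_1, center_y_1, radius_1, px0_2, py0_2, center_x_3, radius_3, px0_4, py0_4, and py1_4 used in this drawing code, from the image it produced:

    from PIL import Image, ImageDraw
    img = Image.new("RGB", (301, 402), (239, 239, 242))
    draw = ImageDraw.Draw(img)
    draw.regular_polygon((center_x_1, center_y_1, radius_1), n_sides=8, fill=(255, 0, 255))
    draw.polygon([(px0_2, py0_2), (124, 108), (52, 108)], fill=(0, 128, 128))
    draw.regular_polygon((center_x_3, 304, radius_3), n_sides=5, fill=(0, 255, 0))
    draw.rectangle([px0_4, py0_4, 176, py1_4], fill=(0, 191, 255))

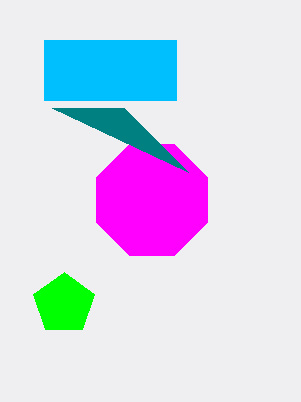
center_x_1 = 152, center_y_1 = 200, radius_1 = 60, px0_2 = 188, py0_2 = 172, center_x_3 = 64, radius_3 = 32, px0_4 = 44, py0_4 = 40, py1_4 = 100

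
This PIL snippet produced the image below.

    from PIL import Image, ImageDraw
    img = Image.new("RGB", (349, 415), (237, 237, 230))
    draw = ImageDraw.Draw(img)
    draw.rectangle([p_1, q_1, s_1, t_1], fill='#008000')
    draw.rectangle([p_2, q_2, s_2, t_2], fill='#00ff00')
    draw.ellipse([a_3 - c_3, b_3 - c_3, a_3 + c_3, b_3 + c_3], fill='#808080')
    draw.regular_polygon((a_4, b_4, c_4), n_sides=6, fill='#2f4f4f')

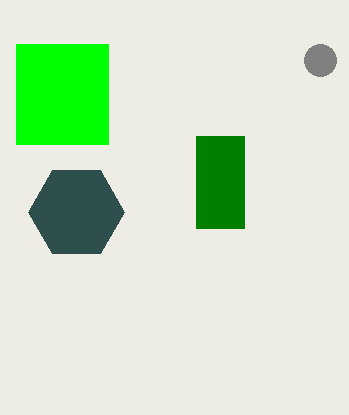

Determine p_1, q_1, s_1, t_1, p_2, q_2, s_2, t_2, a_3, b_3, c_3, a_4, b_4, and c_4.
p_1 = 196, q_1 = 136, s_1 = 244, t_1 = 228, p_2 = 16, q_2 = 44, s_2 = 108, t_2 = 144, a_3 = 320, b_3 = 60, c_3 = 16, a_4 = 76, b_4 = 212, c_4 = 48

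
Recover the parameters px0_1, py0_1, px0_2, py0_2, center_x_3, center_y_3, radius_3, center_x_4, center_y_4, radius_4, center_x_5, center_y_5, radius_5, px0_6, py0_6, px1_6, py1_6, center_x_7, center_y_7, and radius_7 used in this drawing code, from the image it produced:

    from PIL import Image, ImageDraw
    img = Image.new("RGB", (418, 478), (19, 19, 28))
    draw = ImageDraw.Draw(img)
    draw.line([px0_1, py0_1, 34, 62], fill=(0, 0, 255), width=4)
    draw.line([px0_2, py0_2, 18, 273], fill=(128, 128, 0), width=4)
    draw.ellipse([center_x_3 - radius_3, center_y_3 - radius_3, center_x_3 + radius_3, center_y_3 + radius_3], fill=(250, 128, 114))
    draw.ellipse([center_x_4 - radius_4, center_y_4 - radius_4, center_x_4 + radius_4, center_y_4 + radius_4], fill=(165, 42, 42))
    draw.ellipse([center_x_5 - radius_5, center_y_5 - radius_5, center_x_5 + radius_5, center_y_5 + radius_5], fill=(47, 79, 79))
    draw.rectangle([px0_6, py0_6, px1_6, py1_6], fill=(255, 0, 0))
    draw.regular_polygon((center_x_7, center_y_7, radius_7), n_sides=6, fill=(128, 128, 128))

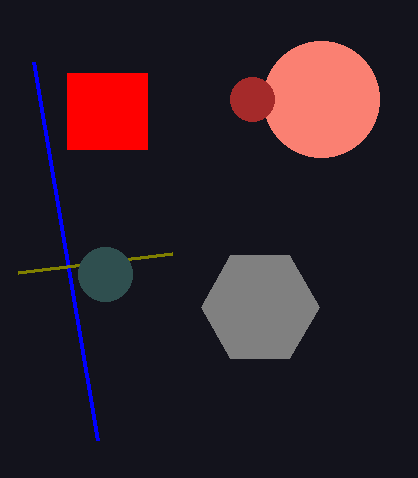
px0_1 = 98, py0_1 = 440, px0_2 = 172, py0_2 = 254, center_x_3 = 321, center_y_3 = 99, radius_3 = 58, center_x_4 = 252, center_y_4 = 99, radius_4 = 22, center_x_5 = 105, center_y_5 = 274, radius_5 = 27, px0_6 = 67, py0_6 = 73, px1_6 = 147, py1_6 = 149, center_x_7 = 260, center_y_7 = 307, radius_7 = 59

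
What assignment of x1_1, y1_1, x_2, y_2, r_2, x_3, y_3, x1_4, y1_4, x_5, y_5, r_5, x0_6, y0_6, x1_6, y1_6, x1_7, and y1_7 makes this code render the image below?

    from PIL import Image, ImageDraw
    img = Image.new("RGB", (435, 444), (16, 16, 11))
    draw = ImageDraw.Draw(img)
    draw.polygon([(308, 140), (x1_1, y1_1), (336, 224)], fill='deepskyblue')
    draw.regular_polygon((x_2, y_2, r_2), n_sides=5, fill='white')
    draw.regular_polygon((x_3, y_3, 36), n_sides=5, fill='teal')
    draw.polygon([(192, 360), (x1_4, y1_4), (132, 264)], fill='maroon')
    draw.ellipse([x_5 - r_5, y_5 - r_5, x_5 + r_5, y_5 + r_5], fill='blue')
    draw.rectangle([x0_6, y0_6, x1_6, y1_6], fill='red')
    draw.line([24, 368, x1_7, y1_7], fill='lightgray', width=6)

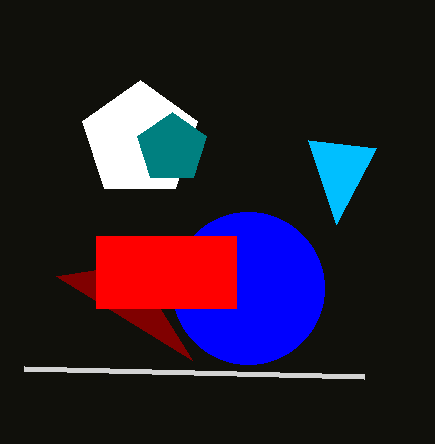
x1_1 = 376; y1_1 = 148; x_2 = 140; y_2 = 140; r_2 = 60; x_3 = 172; y_3 = 148; x1_4 = 56; y1_4 = 276; x_5 = 248; y_5 = 288; r_5 = 76; x0_6 = 96; y0_6 = 236; x1_6 = 236; y1_6 = 308; x1_7 = 364; y1_7 = 376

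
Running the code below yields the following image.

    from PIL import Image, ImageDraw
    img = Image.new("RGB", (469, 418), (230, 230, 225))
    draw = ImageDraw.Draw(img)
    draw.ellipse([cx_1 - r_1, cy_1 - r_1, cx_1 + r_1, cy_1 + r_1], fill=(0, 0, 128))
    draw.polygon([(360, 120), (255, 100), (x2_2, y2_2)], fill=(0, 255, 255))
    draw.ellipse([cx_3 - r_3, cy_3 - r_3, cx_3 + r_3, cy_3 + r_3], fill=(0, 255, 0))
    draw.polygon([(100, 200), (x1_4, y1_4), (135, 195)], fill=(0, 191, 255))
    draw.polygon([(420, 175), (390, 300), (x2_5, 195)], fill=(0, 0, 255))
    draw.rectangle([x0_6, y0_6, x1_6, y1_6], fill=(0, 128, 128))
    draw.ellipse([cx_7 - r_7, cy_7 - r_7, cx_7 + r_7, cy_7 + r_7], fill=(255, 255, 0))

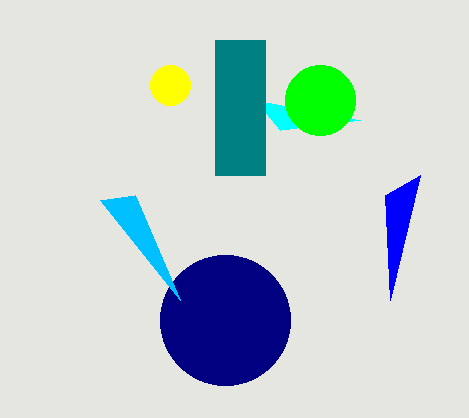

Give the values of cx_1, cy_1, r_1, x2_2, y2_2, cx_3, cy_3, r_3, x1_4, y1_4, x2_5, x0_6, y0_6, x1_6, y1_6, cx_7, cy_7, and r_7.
cx_1 = 225
cy_1 = 320
r_1 = 65
x2_2 = 280
y2_2 = 130
cx_3 = 320
cy_3 = 100
r_3 = 35
x1_4 = 180
y1_4 = 300
x2_5 = 385
x0_6 = 215
y0_6 = 40
x1_6 = 265
y1_6 = 175
cx_7 = 170
cy_7 = 85
r_7 = 20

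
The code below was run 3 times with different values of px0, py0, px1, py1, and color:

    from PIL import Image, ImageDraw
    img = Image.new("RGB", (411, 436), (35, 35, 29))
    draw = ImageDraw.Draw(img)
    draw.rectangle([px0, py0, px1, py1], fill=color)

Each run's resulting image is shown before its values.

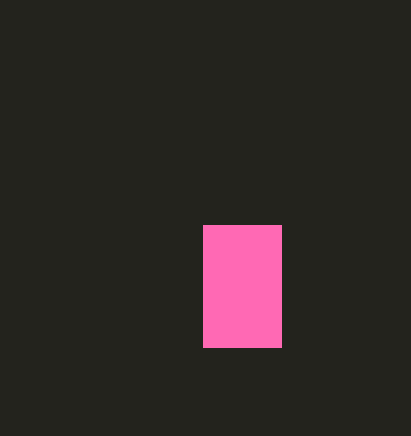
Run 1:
px0 = 203, py0 = 225, px1 = 281, py1 = 347, color = 'hotpink'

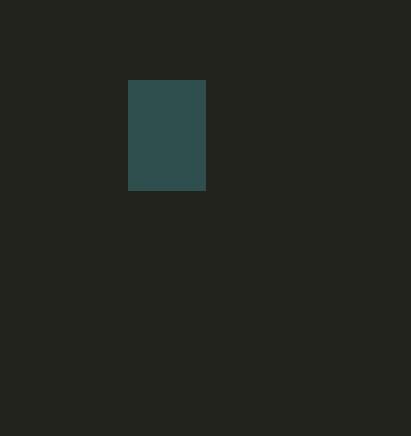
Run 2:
px0 = 128; py0 = 80; px1 = 205; py1 = 190; color = 'darkslategray'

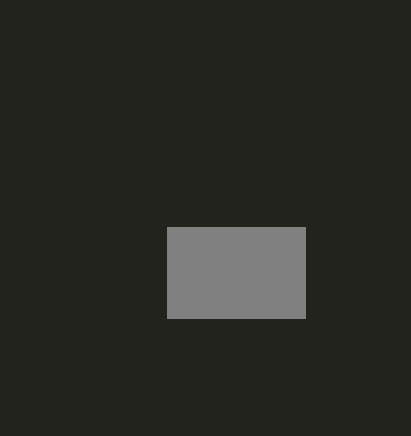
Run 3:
px0 = 167
py0 = 227
px1 = 305
py1 = 318
color = 'gray'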